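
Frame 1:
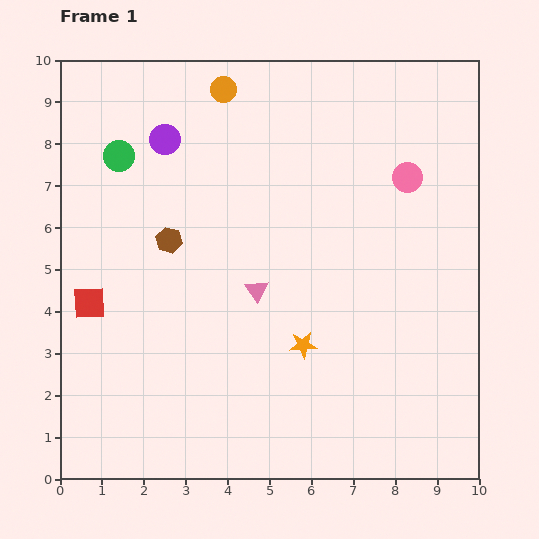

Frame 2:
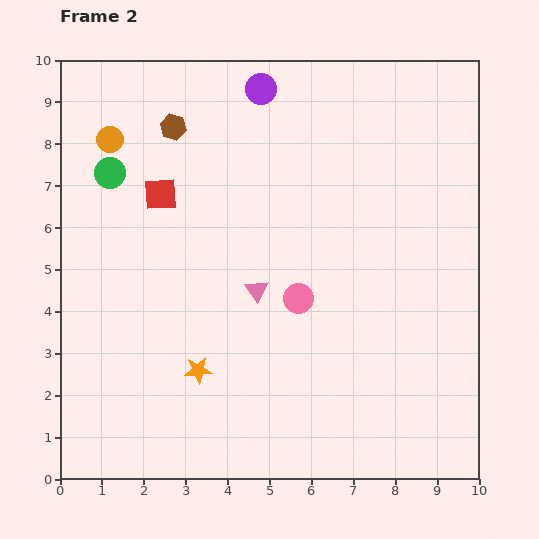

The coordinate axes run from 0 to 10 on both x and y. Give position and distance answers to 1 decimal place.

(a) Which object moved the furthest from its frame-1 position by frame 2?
the pink circle

(moved 3.9; next 3.1)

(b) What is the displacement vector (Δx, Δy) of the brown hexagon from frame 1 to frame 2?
(0.1, 2.7)

The brown hexagon was at (2.6, 5.7) in frame 1 and (2.7, 8.4) in frame 2.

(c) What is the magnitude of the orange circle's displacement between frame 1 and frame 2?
3.0

The orange circle moved from (3.9, 9.3) to (1.2, 8.1), a distance of √(2.7² + 1.2²) ≈ 3.0.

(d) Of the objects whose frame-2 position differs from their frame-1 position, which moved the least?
the green circle

(moved 0.4)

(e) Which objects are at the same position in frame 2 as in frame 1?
the pink triangle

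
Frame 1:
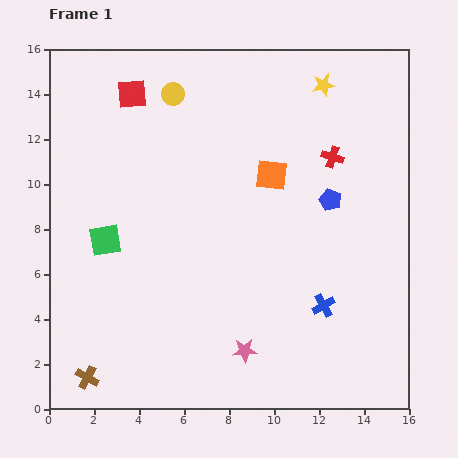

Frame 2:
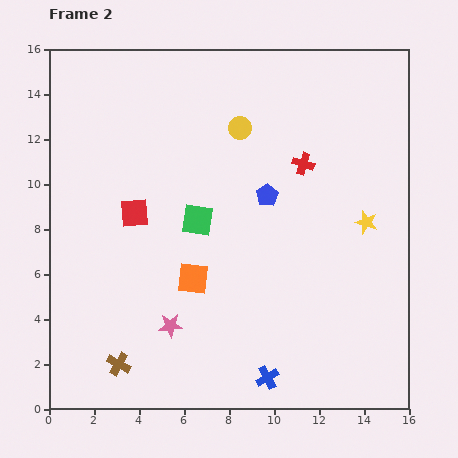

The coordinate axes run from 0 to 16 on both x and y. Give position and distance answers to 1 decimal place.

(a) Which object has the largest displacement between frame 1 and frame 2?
the yellow star

(moved 6.4; next 5.8)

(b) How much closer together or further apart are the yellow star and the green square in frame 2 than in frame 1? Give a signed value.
-4.4

Distance in frame 1: 11.9. Distance in frame 2: 7.5.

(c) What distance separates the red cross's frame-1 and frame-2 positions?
1.3

The red cross moved from (12.6, 11.2) to (11.3, 10.9), a distance of √(1.3² + 0.3²) ≈ 1.3.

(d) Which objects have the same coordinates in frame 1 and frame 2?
none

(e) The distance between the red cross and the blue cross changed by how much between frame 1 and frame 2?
+3.0

Distance in frame 1: 6.6. Distance in frame 2: 9.6.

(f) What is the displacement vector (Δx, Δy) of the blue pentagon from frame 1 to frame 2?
(-2.8, 0.2)

The blue pentagon was at (12.5, 9.3) in frame 1 and (9.7, 9.5) in frame 2.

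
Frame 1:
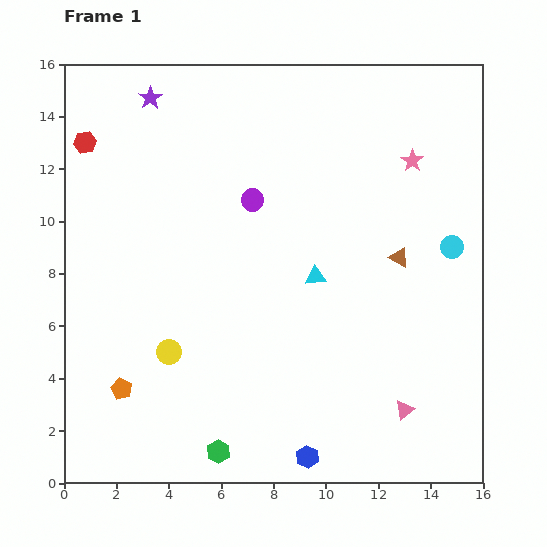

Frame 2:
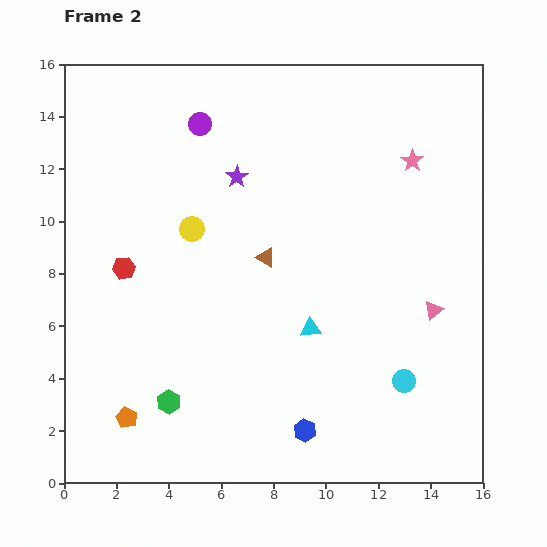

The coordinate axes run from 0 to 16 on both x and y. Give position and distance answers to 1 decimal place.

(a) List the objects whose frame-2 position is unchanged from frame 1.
the pink star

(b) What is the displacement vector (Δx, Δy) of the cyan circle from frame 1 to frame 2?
(-1.8, -5.1)

The cyan circle was at (14.8, 9.0) in frame 1 and (13.0, 3.9) in frame 2.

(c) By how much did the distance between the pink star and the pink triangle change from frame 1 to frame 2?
-3.7

Distance in frame 1: 9.5. Distance in frame 2: 5.8.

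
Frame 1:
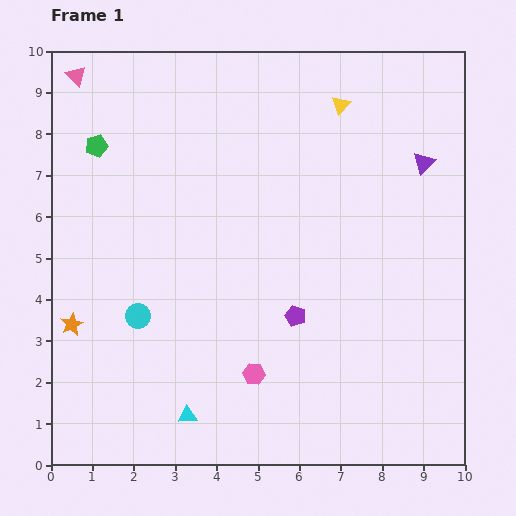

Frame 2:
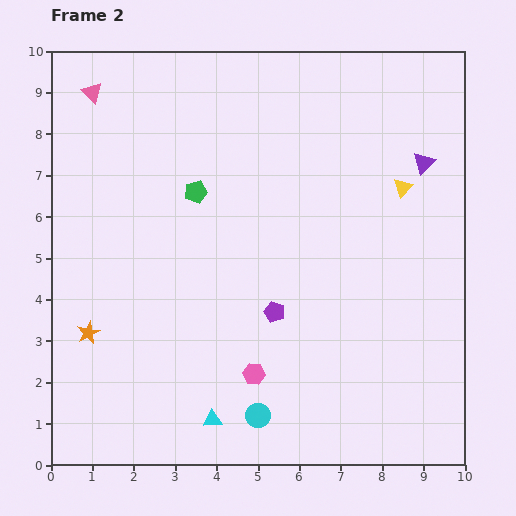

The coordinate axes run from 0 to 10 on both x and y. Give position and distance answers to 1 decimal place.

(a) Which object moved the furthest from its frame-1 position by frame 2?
the cyan circle

(moved 3.8; next 2.6)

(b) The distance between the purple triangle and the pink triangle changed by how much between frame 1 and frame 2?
-0.5

Distance in frame 1: 8.7. Distance in frame 2: 8.2.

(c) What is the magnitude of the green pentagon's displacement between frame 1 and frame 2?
2.6

The green pentagon moved from (1.1, 7.7) to (3.5, 6.6), a distance of √(2.4² + 1.1²) ≈ 2.6.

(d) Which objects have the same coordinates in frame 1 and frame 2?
the pink hexagon, the purple triangle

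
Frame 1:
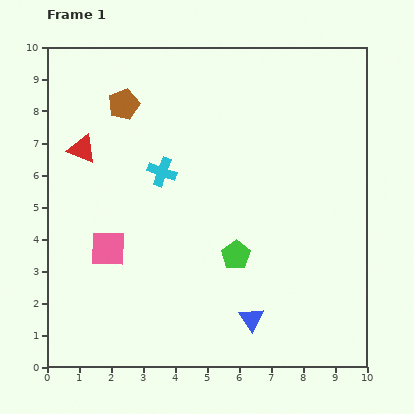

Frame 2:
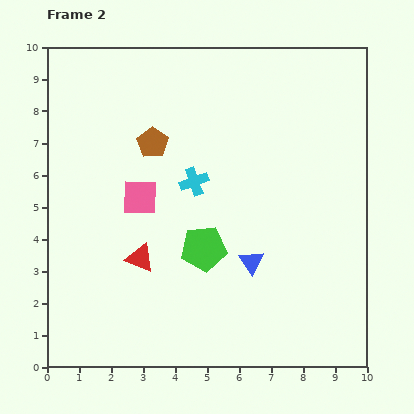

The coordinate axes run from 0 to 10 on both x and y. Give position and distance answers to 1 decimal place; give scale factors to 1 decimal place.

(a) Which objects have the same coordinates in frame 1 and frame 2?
none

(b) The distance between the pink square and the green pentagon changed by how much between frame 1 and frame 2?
-1.4

Distance in frame 1: 4.0. Distance in frame 2: 2.6.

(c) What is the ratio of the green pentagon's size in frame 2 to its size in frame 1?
1.6×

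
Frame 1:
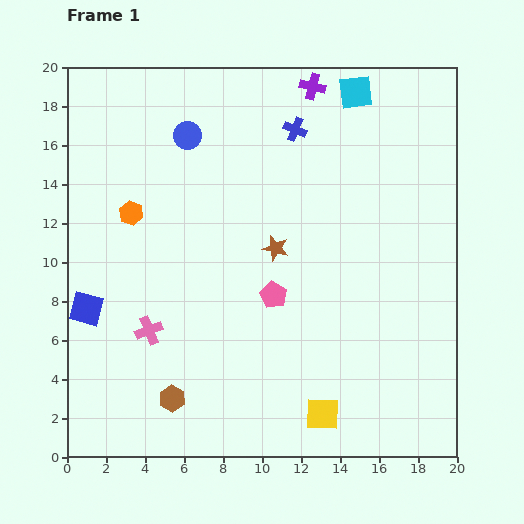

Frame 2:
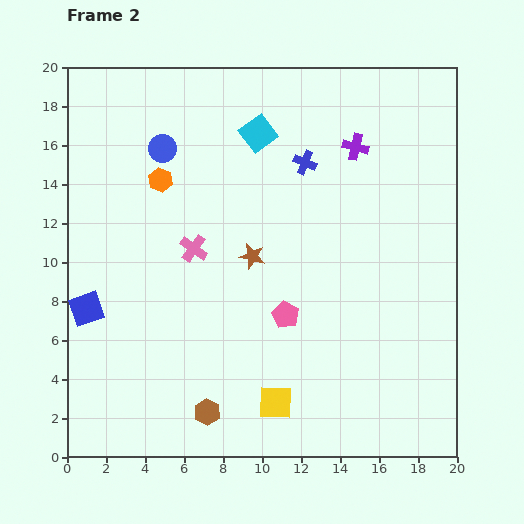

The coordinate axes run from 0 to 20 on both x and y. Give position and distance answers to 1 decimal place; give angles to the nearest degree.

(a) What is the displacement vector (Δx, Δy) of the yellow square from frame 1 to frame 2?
(-2.4, 0.6)

The yellow square was at (13.1, 2.2) in frame 1 and (10.7, 2.8) in frame 2.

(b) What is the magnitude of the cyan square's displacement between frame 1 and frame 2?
5.4

The cyan square moved from (14.8, 18.7) to (9.8, 16.6), a distance of √(5.0² + 2.1²) ≈ 5.4.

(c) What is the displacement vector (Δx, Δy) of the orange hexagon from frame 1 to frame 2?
(1.5, 1.7)

The orange hexagon was at (3.3, 12.5) in frame 1 and (4.8, 14.2) in frame 2.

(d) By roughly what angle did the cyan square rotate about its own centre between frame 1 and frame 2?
29° counter-clockwise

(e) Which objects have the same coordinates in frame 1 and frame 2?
the blue square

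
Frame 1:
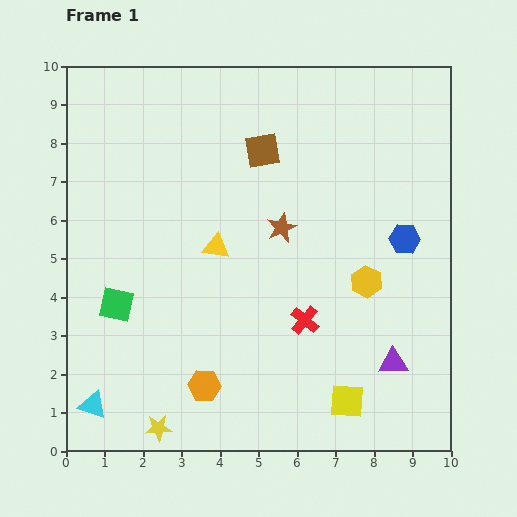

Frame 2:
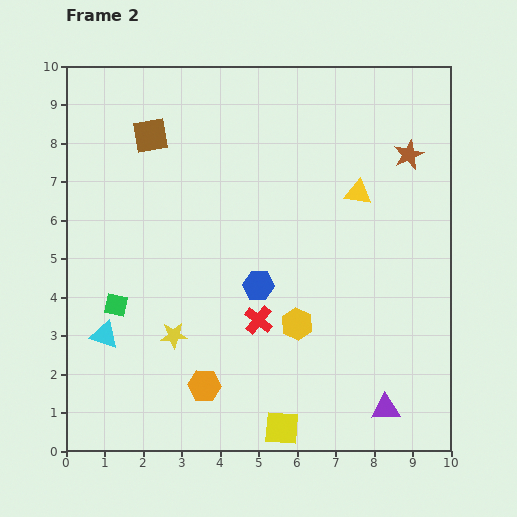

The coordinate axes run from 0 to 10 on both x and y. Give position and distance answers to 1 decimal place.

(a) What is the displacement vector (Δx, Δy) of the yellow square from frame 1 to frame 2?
(-1.7, -0.7)

The yellow square was at (7.3, 1.3) in frame 1 and (5.6, 0.6) in frame 2.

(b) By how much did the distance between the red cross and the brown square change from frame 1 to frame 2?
+1.1

Distance in frame 1: 4.5. Distance in frame 2: 5.6.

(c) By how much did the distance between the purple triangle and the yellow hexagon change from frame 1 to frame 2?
+1.0

Distance in frame 1: 2.2. Distance in frame 2: 3.2.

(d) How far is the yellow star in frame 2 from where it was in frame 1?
2.4

The yellow star moved from (2.4, 0.6) to (2.8, 3.0), a distance of √(0.4² + 2.4²) ≈ 2.4.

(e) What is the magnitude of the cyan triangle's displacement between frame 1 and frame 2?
1.8

The cyan triangle moved from (0.7, 1.2) to (1.0, 3.0), a distance of √(0.3² + 1.8²) ≈ 1.8.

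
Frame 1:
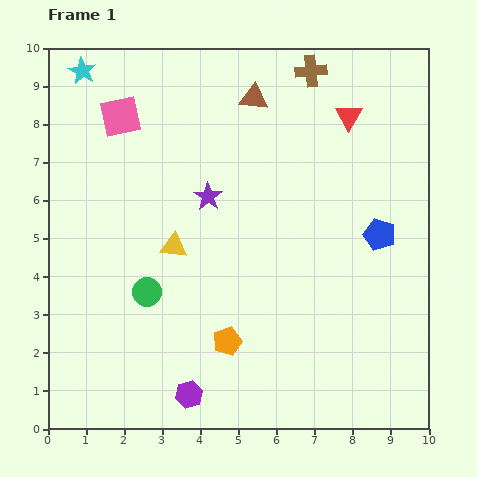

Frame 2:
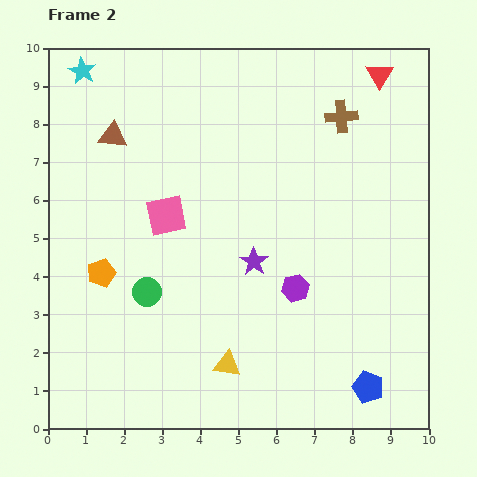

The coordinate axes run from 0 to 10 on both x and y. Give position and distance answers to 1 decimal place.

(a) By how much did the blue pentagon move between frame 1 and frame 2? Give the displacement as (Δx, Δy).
(-0.3, -4.0)

The blue pentagon was at (8.7, 5.1) in frame 1 and (8.4, 1.1) in frame 2.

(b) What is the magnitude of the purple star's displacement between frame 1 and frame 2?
2.1

The purple star moved from (4.2, 6.1) to (5.4, 4.4), a distance of √(1.2² + 1.7²) ≈ 2.1.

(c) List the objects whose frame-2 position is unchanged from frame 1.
the green circle, the cyan star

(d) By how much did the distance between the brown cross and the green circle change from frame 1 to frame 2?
-0.3

Distance in frame 1: 7.2. Distance in frame 2: 6.9.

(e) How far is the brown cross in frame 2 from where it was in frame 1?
1.4

The brown cross moved from (6.9, 9.4) to (7.7, 8.2), a distance of √(0.8² + 1.2²) ≈ 1.4.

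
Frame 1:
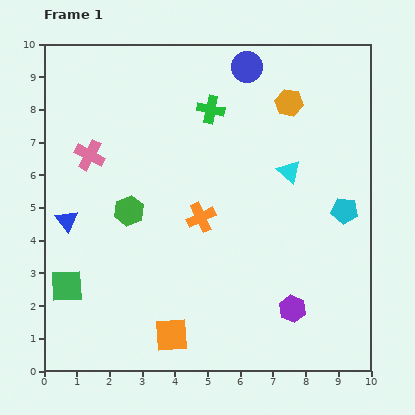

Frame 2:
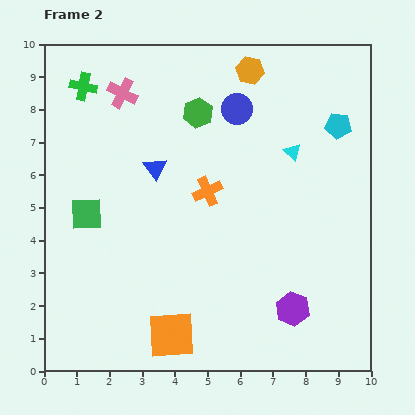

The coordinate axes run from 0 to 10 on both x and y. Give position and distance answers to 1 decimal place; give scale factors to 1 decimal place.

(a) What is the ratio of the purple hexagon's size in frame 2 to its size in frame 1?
1.3×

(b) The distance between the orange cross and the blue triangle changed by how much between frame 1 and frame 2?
-2.4

Distance in frame 1: 4.1. Distance in frame 2: 1.7.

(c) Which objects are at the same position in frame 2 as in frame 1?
the purple hexagon, the orange square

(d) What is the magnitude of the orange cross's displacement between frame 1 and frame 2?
0.8

The orange cross moved from (4.8, 4.7) to (5.0, 5.5), a distance of √(0.2² + 0.8²) ≈ 0.8.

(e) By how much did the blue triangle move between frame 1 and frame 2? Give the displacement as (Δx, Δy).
(2.7, 1.6)

The blue triangle was at (0.7, 4.6) in frame 1 and (3.4, 6.2) in frame 2.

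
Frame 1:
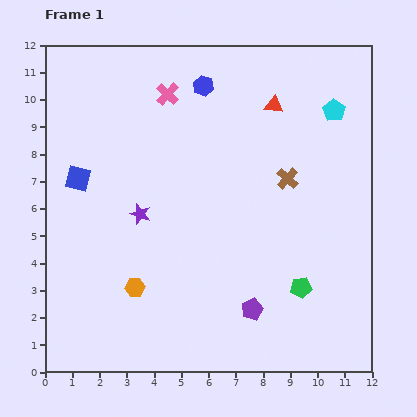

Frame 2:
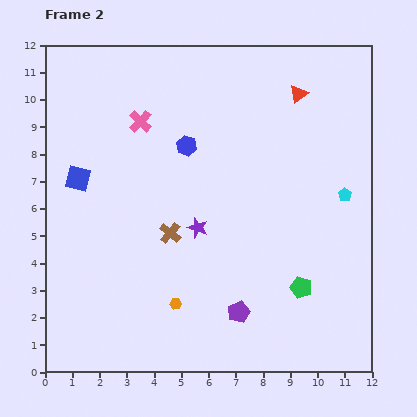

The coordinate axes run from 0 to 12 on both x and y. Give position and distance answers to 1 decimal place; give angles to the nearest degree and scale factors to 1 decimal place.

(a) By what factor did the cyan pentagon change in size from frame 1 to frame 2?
0.6×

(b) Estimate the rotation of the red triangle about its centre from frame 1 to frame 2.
43° counter-clockwise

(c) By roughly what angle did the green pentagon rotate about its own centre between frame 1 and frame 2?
24° clockwise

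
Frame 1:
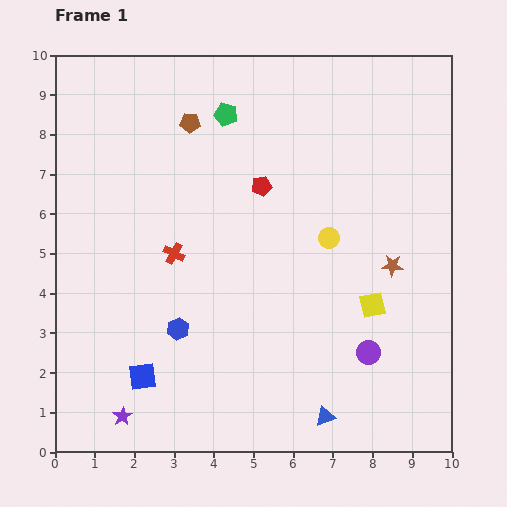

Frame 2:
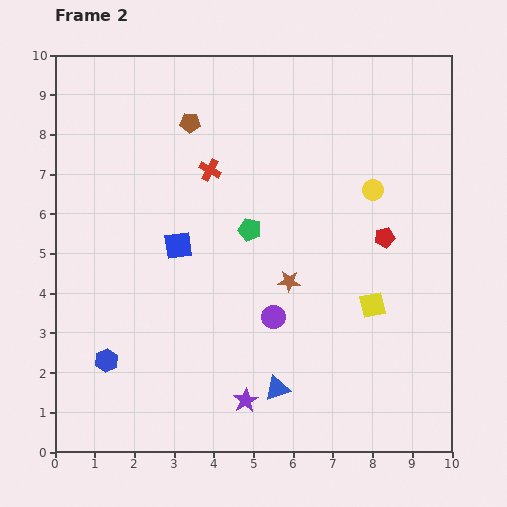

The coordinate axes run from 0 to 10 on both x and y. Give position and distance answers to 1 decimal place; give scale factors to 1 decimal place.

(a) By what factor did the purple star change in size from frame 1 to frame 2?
1.3×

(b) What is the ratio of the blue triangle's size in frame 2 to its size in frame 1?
1.3×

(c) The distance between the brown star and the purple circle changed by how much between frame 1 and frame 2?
-1.3

Distance in frame 1: 2.3. Distance in frame 2: 1.0.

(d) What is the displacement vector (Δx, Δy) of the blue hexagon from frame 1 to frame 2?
(-1.8, -0.8)

The blue hexagon was at (3.1, 3.1) in frame 1 and (1.3, 2.3) in frame 2.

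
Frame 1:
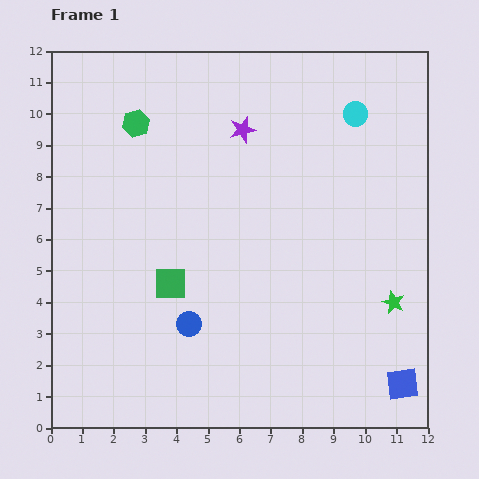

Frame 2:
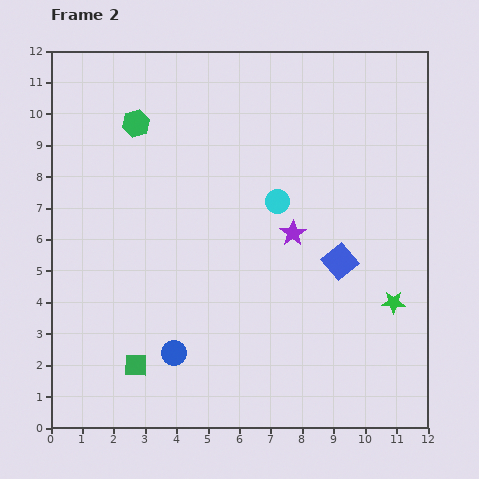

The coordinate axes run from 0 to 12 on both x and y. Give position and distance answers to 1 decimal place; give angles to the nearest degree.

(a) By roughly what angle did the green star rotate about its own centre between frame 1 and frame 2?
20° counter-clockwise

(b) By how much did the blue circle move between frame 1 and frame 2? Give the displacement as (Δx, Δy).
(-0.5, -0.9)

The blue circle was at (4.4, 3.3) in frame 1 and (3.9, 2.4) in frame 2.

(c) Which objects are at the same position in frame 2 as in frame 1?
the green star, the green hexagon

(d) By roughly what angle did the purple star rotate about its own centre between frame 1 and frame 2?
19° counter-clockwise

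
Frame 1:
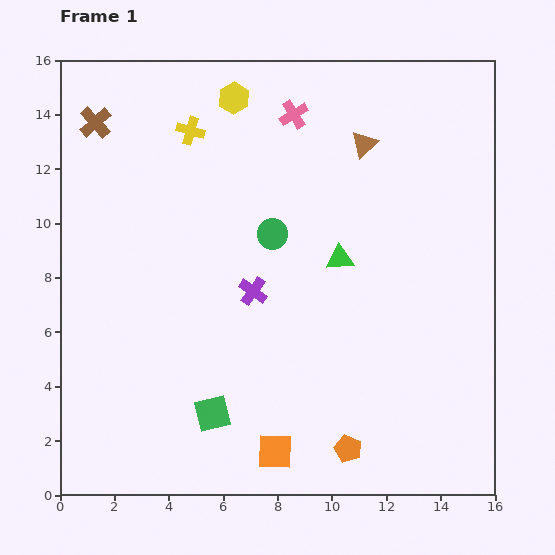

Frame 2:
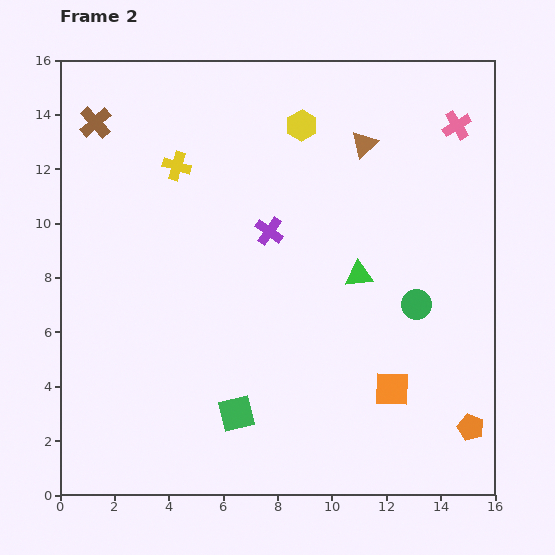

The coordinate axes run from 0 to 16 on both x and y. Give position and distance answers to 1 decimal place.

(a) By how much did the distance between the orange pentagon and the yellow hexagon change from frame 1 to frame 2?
-0.9

Distance in frame 1: 13.6. Distance in frame 2: 12.7.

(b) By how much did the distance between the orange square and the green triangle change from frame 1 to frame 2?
-3.1

Distance in frame 1: 7.5. Distance in frame 2: 4.4.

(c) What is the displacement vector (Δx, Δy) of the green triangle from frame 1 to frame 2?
(0.7, -0.6)

The green triangle was at (10.3, 8.7) in frame 1 and (11.0, 8.1) in frame 2.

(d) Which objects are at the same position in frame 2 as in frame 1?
the brown triangle, the brown cross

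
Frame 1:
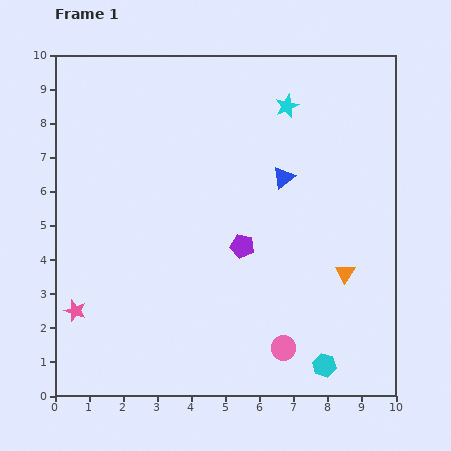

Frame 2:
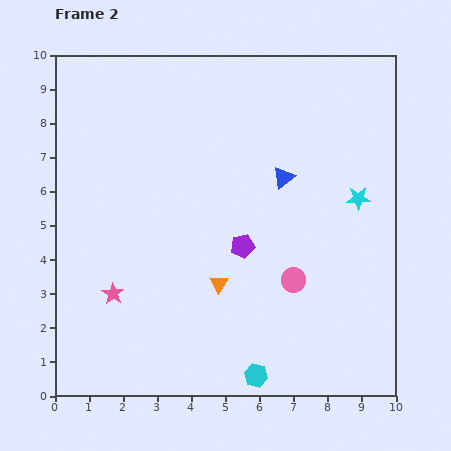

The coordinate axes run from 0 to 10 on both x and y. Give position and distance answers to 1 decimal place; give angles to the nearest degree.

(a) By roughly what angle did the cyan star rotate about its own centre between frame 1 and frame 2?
22° clockwise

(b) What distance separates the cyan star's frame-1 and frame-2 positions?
3.4

The cyan star moved from (6.8, 8.5) to (8.9, 5.8), a distance of √(2.1² + 2.7²) ≈ 3.4.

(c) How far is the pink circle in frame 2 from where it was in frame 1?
2.0

The pink circle moved from (6.7, 1.4) to (7.0, 3.4), a distance of √(0.3² + 2.0²) ≈ 2.0.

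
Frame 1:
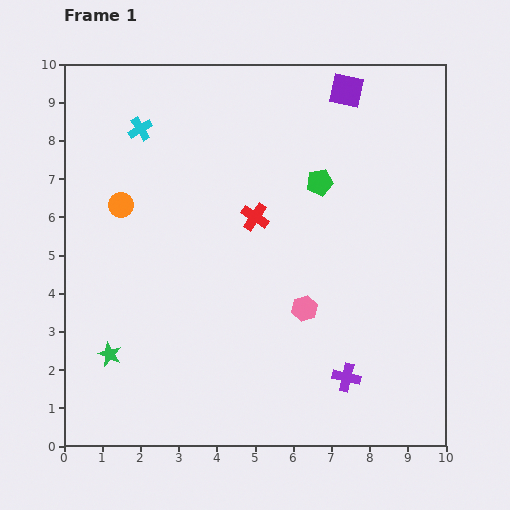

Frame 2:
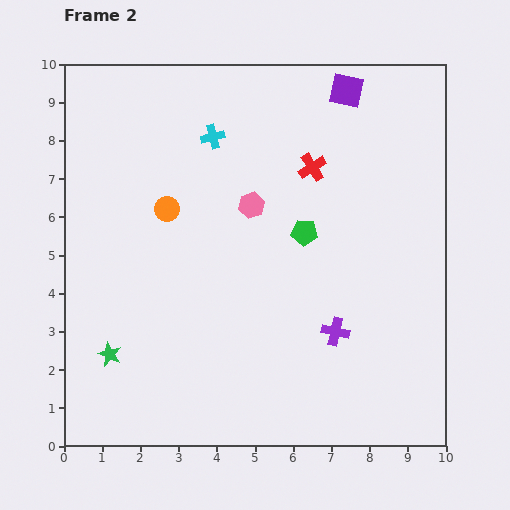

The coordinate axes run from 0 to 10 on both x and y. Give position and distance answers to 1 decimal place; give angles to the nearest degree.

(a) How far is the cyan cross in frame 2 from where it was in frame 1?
1.9

The cyan cross moved from (2.0, 8.3) to (3.9, 8.1), a distance of √(1.9² + 0.2²) ≈ 1.9.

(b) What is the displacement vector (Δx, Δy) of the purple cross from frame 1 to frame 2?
(-0.3, 1.2)

The purple cross was at (7.4, 1.8) in frame 1 and (7.1, 3.0) in frame 2.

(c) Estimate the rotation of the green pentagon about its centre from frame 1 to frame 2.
16° clockwise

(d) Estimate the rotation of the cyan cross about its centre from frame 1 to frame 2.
17° clockwise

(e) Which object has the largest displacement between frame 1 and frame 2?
the pink hexagon

(moved 3.0; next 2.0)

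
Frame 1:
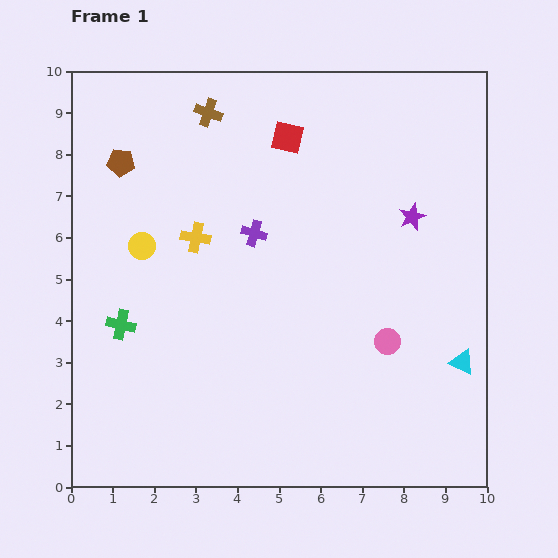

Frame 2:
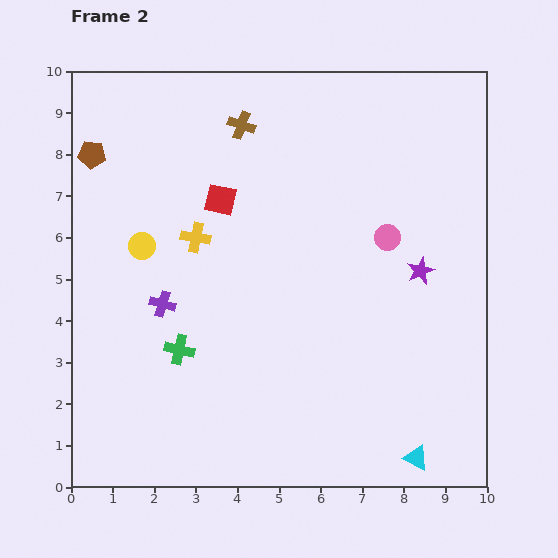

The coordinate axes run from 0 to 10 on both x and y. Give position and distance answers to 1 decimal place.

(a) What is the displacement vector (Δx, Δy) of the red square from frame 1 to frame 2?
(-1.6, -1.5)

The red square was at (5.2, 8.4) in frame 1 and (3.6, 6.9) in frame 2.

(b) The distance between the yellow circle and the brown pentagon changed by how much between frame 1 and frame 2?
+0.4

Distance in frame 1: 2.1. Distance in frame 2: 2.5.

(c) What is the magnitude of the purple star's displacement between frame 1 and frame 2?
1.3

The purple star moved from (8.2, 6.5) to (8.4, 5.2), a distance of √(0.2² + 1.3²) ≈ 1.3.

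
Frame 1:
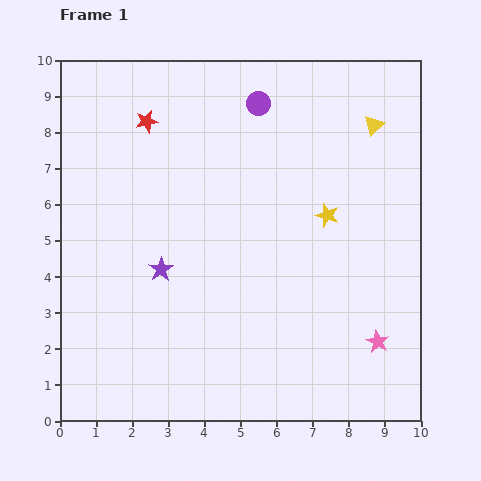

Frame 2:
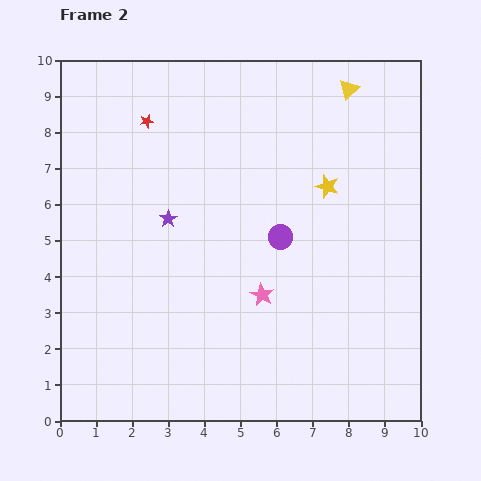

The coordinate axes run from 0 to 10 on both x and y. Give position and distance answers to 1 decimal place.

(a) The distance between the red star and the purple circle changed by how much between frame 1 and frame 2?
+1.8

Distance in frame 1: 3.1. Distance in frame 2: 4.9.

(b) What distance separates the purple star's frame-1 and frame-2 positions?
1.4

The purple star moved from (2.8, 4.2) to (3.0, 5.6), a distance of √(0.2² + 1.4²) ≈ 1.4.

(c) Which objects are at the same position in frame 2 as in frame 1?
the red star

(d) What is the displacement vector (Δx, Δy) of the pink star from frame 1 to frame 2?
(-3.2, 1.3)

The pink star was at (8.8, 2.2) in frame 1 and (5.6, 3.5) in frame 2.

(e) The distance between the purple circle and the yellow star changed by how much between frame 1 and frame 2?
-1.7

Distance in frame 1: 3.6. Distance in frame 2: 1.9.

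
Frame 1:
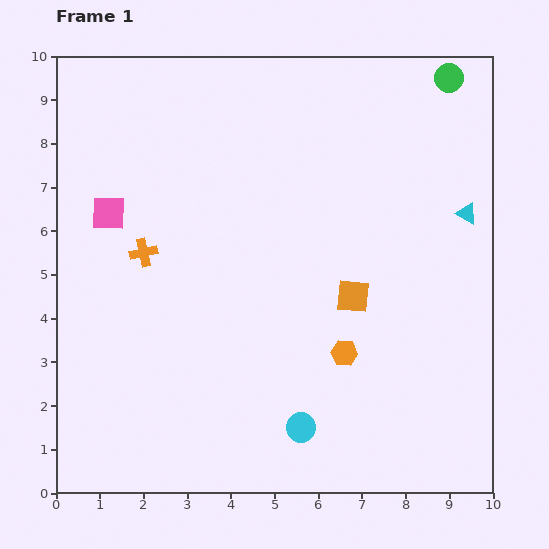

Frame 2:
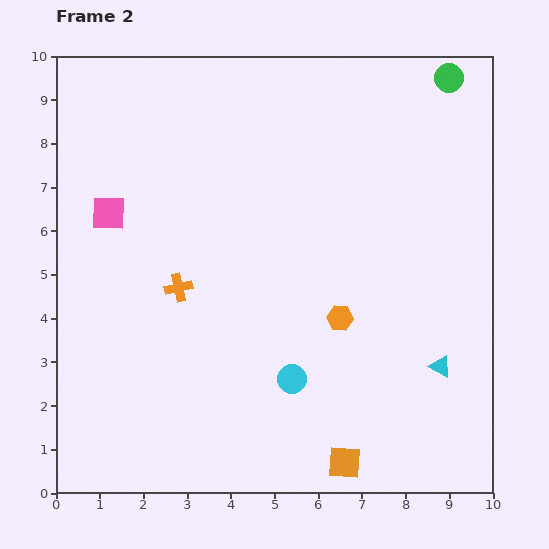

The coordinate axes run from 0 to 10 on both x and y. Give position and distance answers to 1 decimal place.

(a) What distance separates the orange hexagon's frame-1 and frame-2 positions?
0.8

The orange hexagon moved from (6.6, 3.2) to (6.5, 4.0), a distance of √(0.1² + 0.8²) ≈ 0.8.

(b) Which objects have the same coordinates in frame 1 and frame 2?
the pink square, the green circle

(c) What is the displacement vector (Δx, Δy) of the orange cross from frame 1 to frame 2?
(0.8, -0.8)

The orange cross was at (2.0, 5.5) in frame 1 and (2.8, 4.7) in frame 2.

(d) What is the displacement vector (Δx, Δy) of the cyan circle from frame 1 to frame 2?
(-0.2, 1.1)

The cyan circle was at (5.6, 1.5) in frame 1 and (5.4, 2.6) in frame 2.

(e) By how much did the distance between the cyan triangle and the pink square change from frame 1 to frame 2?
+0.2

Distance in frame 1: 8.2. Distance in frame 2: 8.4.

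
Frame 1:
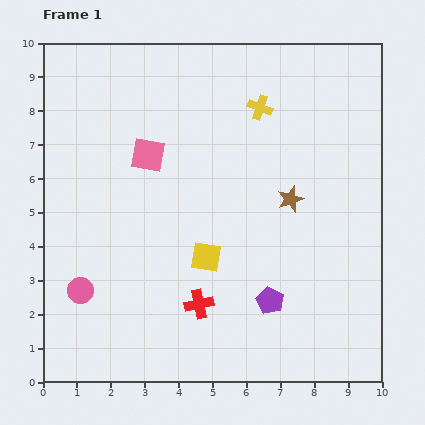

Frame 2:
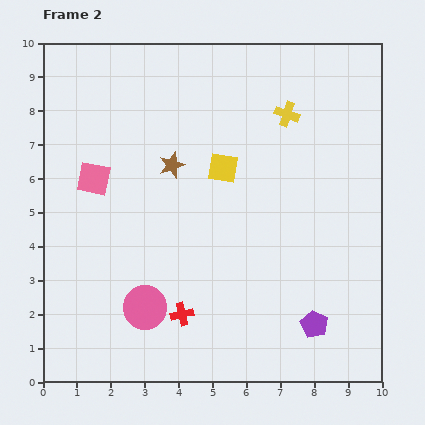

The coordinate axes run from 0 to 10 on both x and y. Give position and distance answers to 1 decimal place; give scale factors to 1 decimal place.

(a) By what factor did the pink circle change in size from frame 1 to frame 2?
1.7×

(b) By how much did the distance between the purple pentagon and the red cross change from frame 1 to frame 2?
+1.8

Distance in frame 1: 2.1. Distance in frame 2: 3.9.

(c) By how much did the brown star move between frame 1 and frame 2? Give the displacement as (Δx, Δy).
(-3.5, 1.0)

The brown star was at (7.3, 5.4) in frame 1 and (3.8, 6.4) in frame 2.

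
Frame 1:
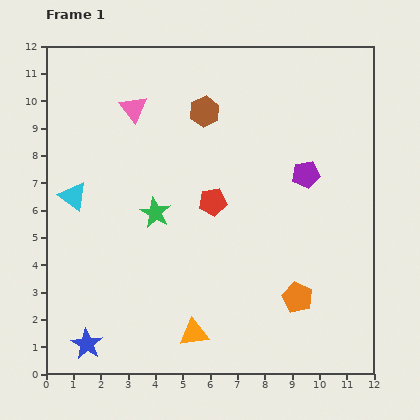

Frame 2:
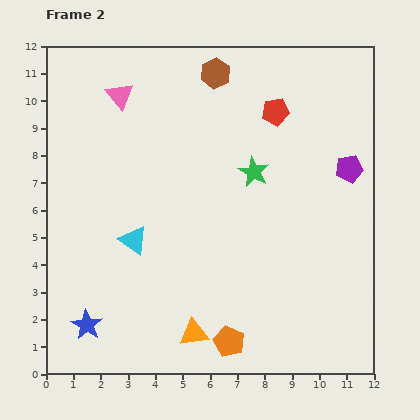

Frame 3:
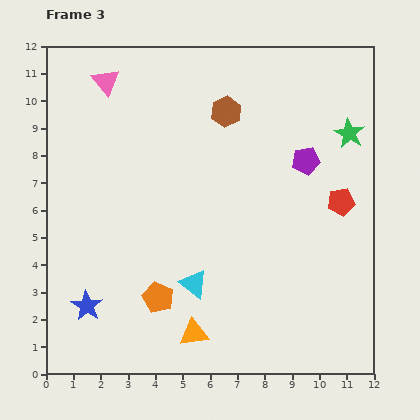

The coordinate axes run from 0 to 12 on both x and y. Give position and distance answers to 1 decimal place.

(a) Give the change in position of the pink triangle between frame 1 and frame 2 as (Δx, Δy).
(-0.5, 0.5)

The pink triangle was at (3.2, 9.7) in frame 1 and (2.7, 10.2) in frame 2.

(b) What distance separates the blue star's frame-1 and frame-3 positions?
1.4

The blue star moved from (1.5, 1.1) to (1.5, 2.5), a distance of √(0.0² + 1.4²) ≈ 1.4.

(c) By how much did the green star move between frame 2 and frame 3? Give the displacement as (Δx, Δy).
(3.5, 1.4)

The green star was at (7.6, 7.4) in frame 2 and (11.1, 8.8) in frame 3.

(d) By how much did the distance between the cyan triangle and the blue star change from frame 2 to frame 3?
+0.5

Distance in frame 2: 3.5. Distance in frame 3: 4.0.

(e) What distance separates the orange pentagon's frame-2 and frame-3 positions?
3.1

The orange pentagon moved from (6.7, 1.2) to (4.1, 2.8), a distance of √(2.6² + 1.6²) ≈ 3.1.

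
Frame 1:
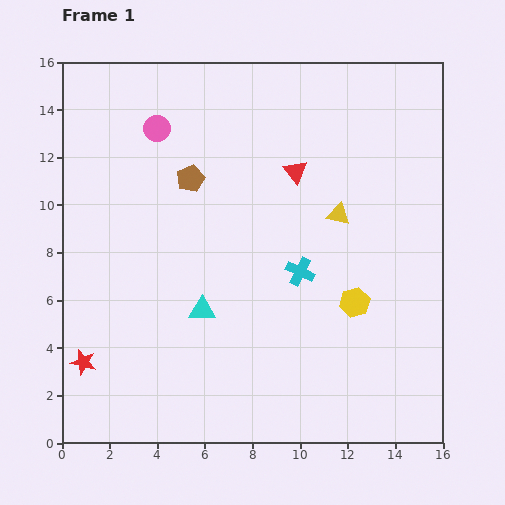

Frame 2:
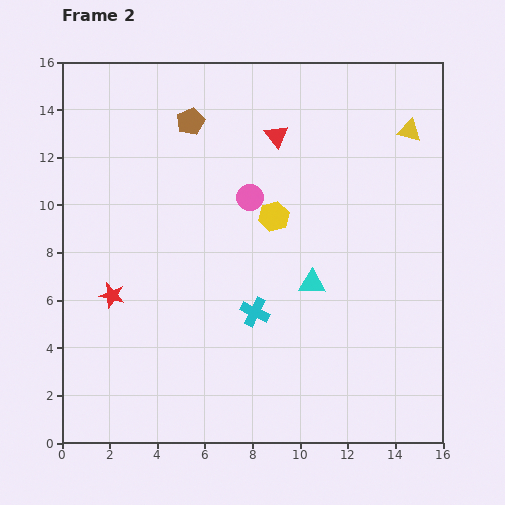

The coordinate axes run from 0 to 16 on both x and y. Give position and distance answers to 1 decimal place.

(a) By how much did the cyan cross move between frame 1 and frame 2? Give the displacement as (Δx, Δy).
(-1.9, -1.7)

The cyan cross was at (10.0, 7.2) in frame 1 and (8.1, 5.5) in frame 2.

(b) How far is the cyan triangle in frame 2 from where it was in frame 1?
4.7

The cyan triangle moved from (5.9, 5.6) to (10.5, 6.7), a distance of √(4.6² + 1.1²) ≈ 4.7.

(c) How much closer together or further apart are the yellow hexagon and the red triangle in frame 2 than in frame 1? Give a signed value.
-2.6

Distance in frame 1: 6.0. Distance in frame 2: 3.4.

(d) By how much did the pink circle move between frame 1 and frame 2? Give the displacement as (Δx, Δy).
(3.9, -2.9)

The pink circle was at (4.0, 13.2) in frame 1 and (7.9, 10.3) in frame 2.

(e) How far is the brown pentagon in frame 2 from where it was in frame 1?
2.4

The brown pentagon moved from (5.4, 11.1) to (5.4, 13.5), a distance of √(0.0² + 2.4²) ≈ 2.4.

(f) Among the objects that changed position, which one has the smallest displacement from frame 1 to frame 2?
the red triangle

(moved 1.7)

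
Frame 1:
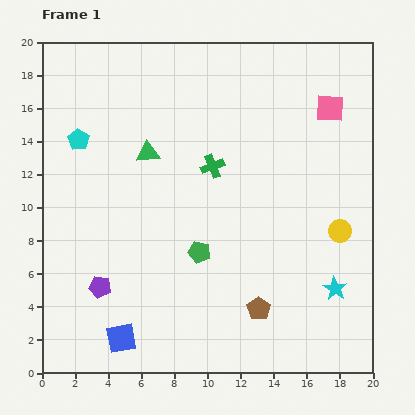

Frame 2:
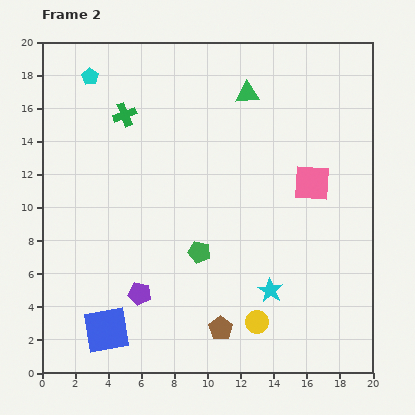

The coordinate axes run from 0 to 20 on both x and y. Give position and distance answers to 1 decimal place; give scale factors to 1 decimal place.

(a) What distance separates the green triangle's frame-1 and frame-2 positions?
7.0

The green triangle moved from (6.4, 13.3) to (12.4, 16.9), a distance of √(6.0² + 3.6²) ≈ 7.0.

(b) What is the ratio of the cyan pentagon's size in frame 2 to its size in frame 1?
0.8×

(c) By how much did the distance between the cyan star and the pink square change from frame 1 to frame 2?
-3.9

Distance in frame 1: 10.9. Distance in frame 2: 7.0.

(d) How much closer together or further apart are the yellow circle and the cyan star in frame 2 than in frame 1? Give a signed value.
-1.4

Distance in frame 1: 3.5. Distance in frame 2: 2.1.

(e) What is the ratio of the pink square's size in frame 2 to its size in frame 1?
1.3×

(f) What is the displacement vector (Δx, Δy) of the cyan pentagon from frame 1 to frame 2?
(0.7, 3.8)

The cyan pentagon was at (2.2, 14.1) in frame 1 and (2.9, 17.9) in frame 2.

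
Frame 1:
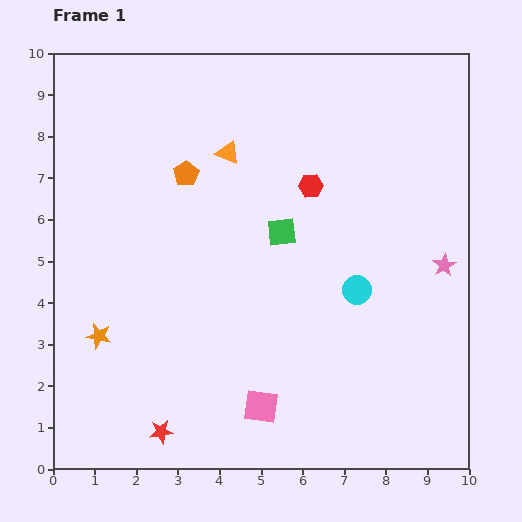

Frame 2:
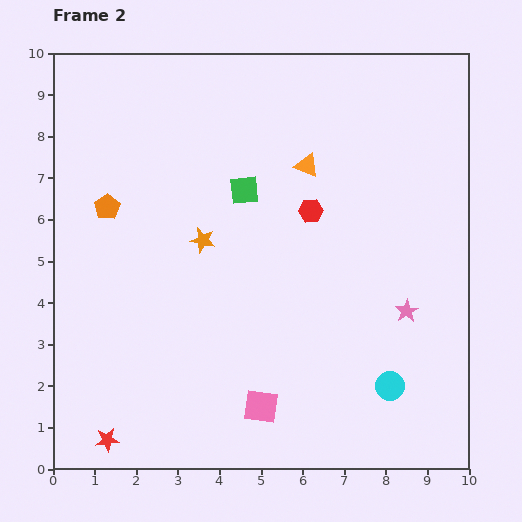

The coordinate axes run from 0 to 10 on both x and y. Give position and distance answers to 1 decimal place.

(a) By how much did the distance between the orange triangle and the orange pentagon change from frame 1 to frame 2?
+3.8

Distance in frame 1: 1.1. Distance in frame 2: 4.9.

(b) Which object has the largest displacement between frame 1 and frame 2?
the orange star

(moved 3.4; next 2.4)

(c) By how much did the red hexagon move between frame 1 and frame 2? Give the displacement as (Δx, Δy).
(0.0, -0.6)

The red hexagon was at (6.2, 6.8) in frame 1 and (6.2, 6.2) in frame 2.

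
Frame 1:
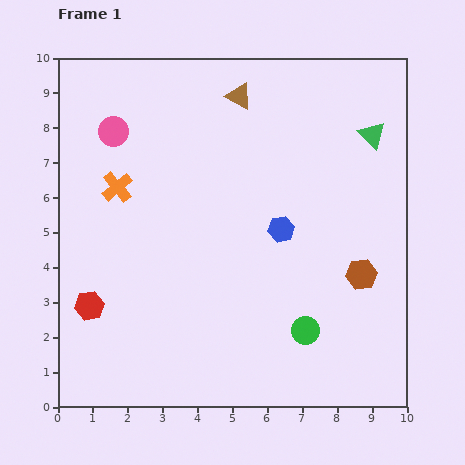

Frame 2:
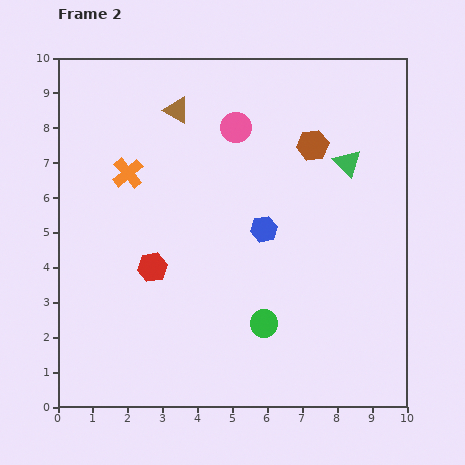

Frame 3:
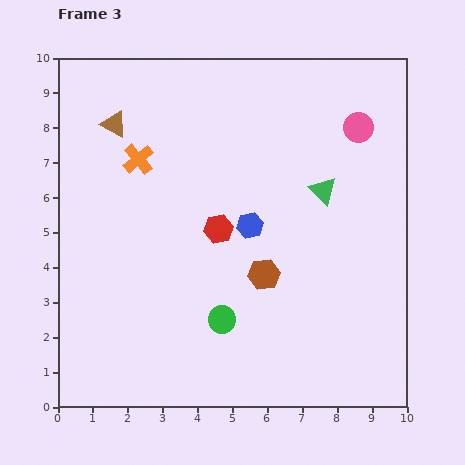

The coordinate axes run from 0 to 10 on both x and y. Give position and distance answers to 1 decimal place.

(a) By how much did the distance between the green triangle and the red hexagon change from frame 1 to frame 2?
-3.1

Distance in frame 1: 9.5. Distance in frame 2: 6.4.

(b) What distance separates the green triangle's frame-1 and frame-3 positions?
2.1

The green triangle moved from (9.0, 7.8) to (7.6, 6.2), a distance of √(1.4² + 1.6²) ≈ 2.1.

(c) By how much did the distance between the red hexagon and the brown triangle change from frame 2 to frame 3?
-0.4

Distance in frame 2: 4.6. Distance in frame 3: 4.2.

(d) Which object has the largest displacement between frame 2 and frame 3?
the brown hexagon

(moved 4.0; next 3.5)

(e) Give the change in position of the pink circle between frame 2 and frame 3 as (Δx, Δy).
(3.5, 0.0)

The pink circle was at (5.1, 8.0) in frame 2 and (8.6, 8.0) in frame 3.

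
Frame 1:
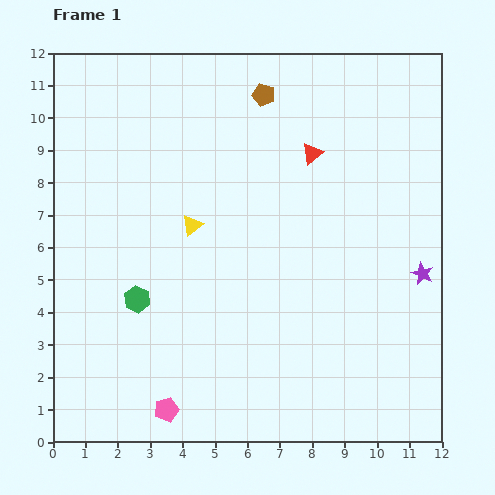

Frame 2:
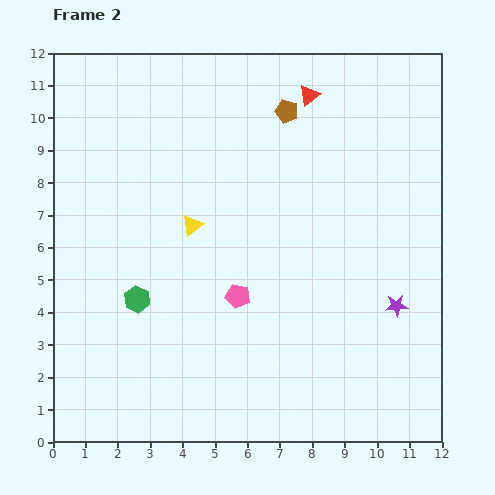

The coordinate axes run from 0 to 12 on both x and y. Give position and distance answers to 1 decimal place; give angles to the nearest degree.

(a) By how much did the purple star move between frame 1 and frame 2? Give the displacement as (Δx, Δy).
(-0.8, -1.0)

The purple star was at (11.4, 5.2) in frame 1 and (10.6, 4.2) in frame 2.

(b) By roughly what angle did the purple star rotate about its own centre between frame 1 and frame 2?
30° counter-clockwise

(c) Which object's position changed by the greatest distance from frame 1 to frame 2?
the pink pentagon

(moved 4.1; next 1.8)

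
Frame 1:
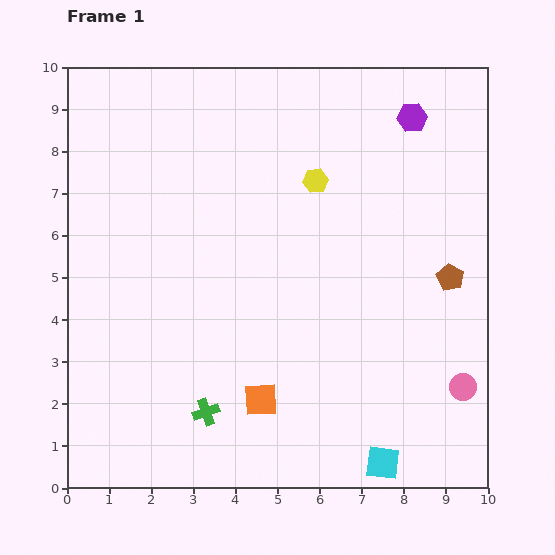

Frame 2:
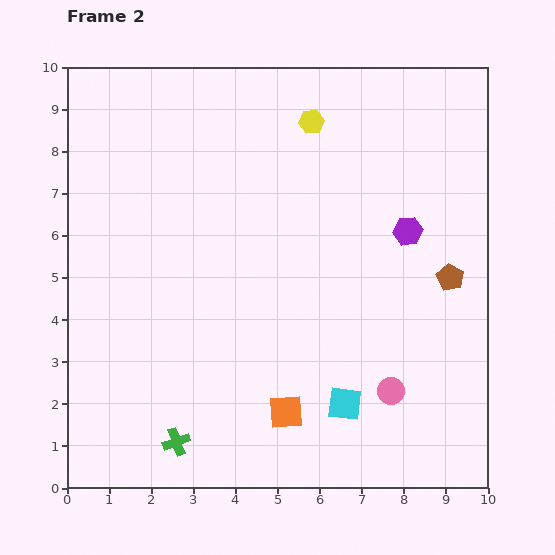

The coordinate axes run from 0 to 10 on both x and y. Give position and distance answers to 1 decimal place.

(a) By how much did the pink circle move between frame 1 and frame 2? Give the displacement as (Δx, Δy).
(-1.7, -0.1)

The pink circle was at (9.4, 2.4) in frame 1 and (7.7, 2.3) in frame 2.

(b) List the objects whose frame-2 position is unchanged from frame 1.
the brown pentagon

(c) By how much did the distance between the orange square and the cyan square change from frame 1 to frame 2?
-1.9

Distance in frame 1: 3.3. Distance in frame 2: 1.4.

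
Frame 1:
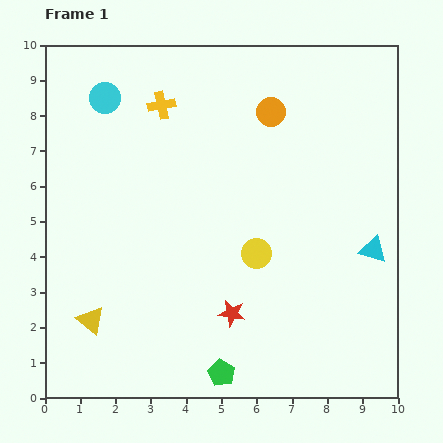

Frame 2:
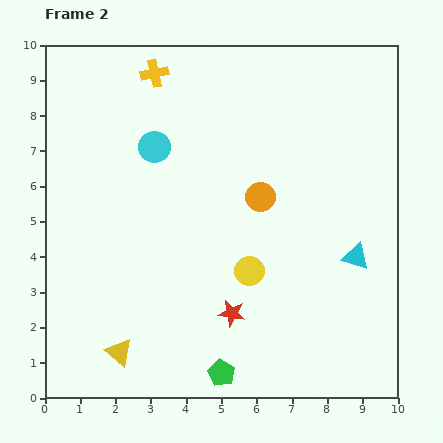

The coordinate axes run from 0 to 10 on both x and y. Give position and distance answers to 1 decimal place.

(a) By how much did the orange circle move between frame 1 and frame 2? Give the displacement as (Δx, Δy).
(-0.3, -2.4)

The orange circle was at (6.4, 8.1) in frame 1 and (6.1, 5.7) in frame 2.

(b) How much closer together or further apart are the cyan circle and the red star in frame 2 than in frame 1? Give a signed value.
-1.9

Distance in frame 1: 7.1. Distance in frame 2: 5.2.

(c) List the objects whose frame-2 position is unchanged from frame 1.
the red star, the green pentagon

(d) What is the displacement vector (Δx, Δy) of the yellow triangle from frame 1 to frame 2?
(0.8, -0.9)

The yellow triangle was at (1.3, 2.2) in frame 1 and (2.1, 1.3) in frame 2.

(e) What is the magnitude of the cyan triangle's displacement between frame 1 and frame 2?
0.5

The cyan triangle moved from (9.3, 4.2) to (8.8, 4.0), a distance of √(0.5² + 0.2²) ≈ 0.5.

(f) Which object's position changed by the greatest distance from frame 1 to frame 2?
the orange circle

(moved 2.4; next 2.0)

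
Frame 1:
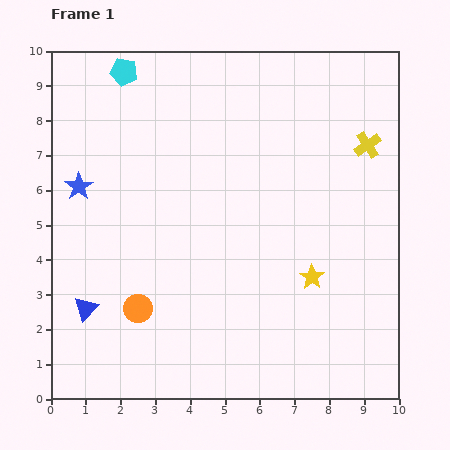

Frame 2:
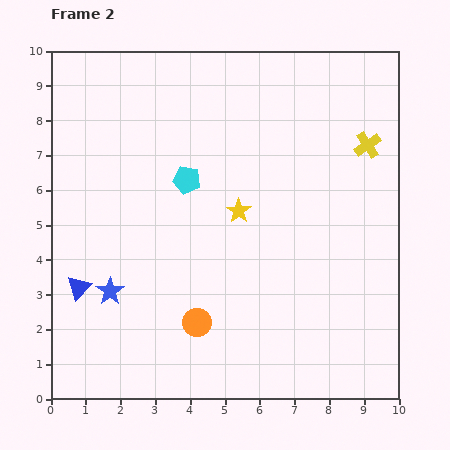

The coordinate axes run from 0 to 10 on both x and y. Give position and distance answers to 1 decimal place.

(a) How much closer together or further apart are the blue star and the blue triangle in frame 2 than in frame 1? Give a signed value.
-2.6

Distance in frame 1: 3.5. Distance in frame 2: 0.9.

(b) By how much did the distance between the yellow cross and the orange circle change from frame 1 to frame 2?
-1.0

Distance in frame 1: 8.1. Distance in frame 2: 7.1.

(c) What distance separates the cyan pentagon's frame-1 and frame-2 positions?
3.6

The cyan pentagon moved from (2.1, 9.4) to (3.9, 6.3), a distance of √(1.8² + 3.1²) ≈ 3.6.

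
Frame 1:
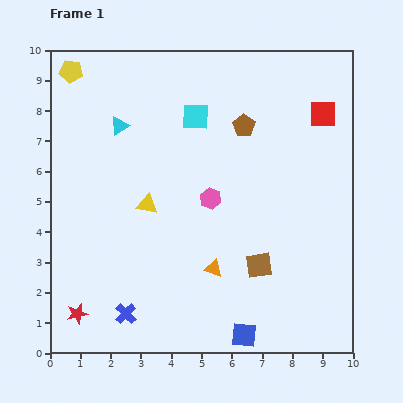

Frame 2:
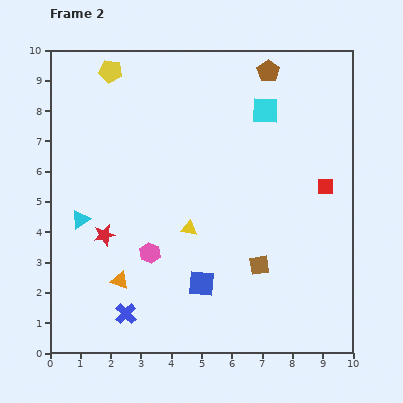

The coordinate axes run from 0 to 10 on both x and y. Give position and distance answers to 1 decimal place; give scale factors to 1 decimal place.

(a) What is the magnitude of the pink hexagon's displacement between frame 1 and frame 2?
2.7

The pink hexagon moved from (5.3, 5.1) to (3.3, 3.3), a distance of √(2.0² + 1.8²) ≈ 2.7.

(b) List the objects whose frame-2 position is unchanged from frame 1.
the brown square, the blue cross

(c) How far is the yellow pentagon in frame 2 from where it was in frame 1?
1.3

The yellow pentagon moved from (0.7, 9.3) to (2.0, 9.3), a distance of √(1.3² + 0.0²) ≈ 1.3.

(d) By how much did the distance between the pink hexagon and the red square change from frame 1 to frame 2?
+1.6

Distance in frame 1: 4.6. Distance in frame 2: 6.2.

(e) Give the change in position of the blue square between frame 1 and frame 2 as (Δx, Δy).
(-1.4, 1.7)

The blue square was at (6.4, 0.6) in frame 1 and (5.0, 2.3) in frame 2.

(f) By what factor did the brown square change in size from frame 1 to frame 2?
0.8×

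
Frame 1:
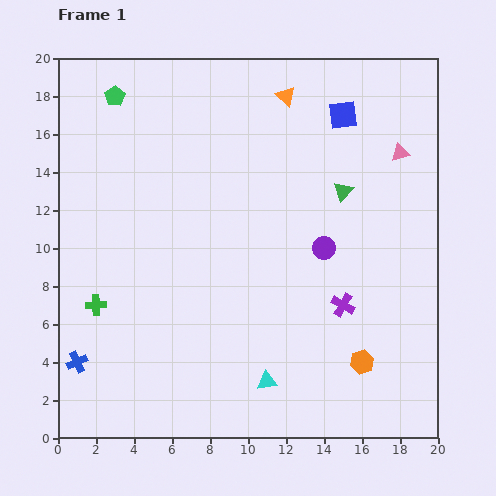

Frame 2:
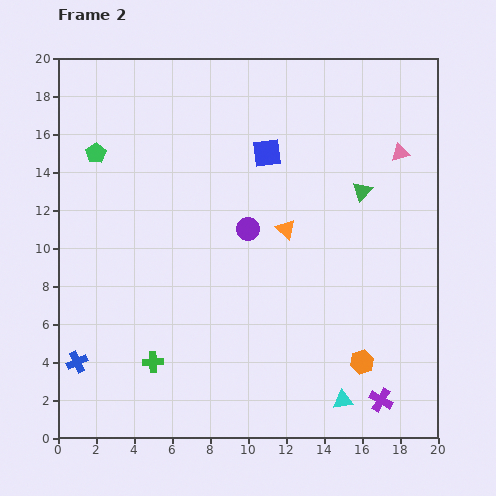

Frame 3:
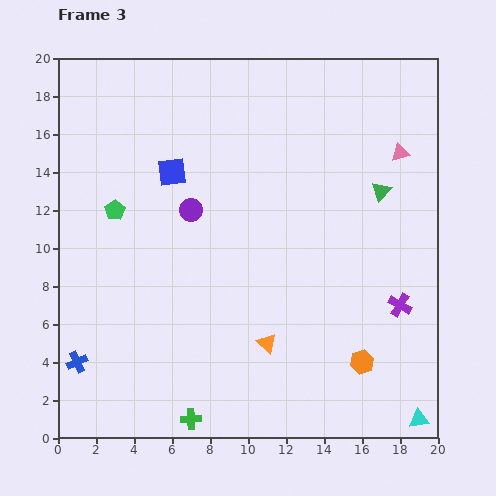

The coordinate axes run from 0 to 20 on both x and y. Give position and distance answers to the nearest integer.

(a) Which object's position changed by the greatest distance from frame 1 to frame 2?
the orange triangle

(moved 7; next 5)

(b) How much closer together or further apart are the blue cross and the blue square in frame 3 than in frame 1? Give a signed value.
-8

Distance in frame 1: 19. Distance in frame 3: 11.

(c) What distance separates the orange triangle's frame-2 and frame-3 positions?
6

The orange triangle moved from (12, 11) to (11, 5), a distance of √(1² + 6²) ≈ 6.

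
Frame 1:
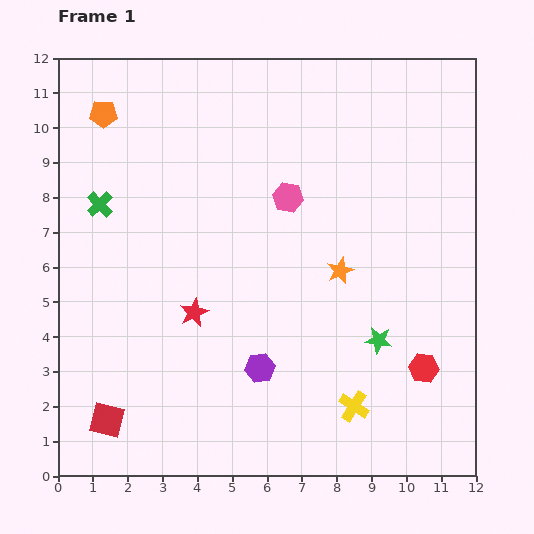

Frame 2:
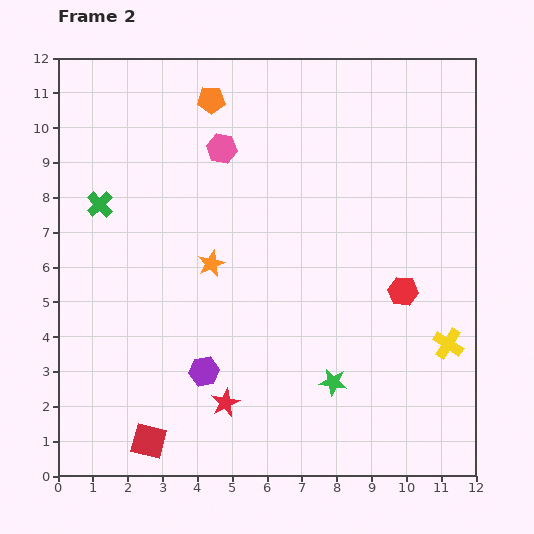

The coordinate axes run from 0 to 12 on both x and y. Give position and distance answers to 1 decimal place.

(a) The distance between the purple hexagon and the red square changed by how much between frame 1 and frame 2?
-2.0

Distance in frame 1: 4.6. Distance in frame 2: 2.6.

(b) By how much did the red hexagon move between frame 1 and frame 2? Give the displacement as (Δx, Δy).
(-0.6, 2.2)

The red hexagon was at (10.5, 3.1) in frame 1 and (9.9, 5.3) in frame 2.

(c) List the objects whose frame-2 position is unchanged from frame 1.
the green cross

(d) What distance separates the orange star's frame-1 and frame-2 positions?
3.7

The orange star moved from (8.1, 5.9) to (4.4, 6.1), a distance of √(3.7² + 0.2²) ≈ 3.7.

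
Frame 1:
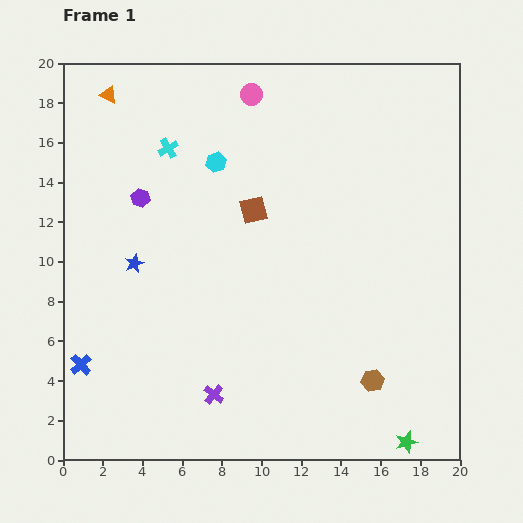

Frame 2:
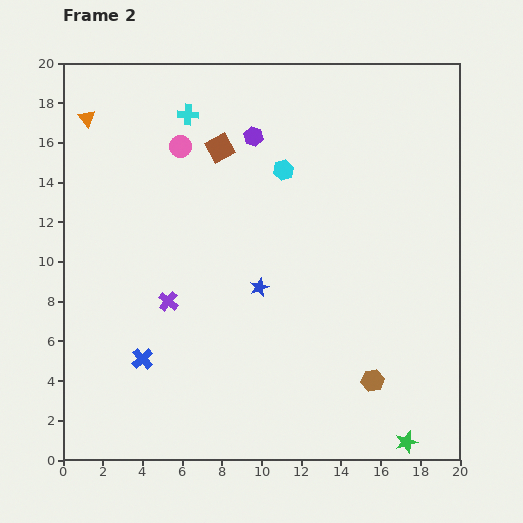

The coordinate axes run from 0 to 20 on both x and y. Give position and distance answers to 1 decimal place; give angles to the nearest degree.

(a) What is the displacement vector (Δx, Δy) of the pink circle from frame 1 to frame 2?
(-3.6, -2.6)

The pink circle was at (9.5, 18.4) in frame 1 and (5.9, 15.8) in frame 2.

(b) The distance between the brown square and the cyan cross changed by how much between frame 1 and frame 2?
-3.0

Distance in frame 1: 5.3. Distance in frame 2: 2.3.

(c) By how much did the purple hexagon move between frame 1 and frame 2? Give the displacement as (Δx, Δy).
(5.7, 3.1)

The purple hexagon was at (3.9, 13.2) in frame 1 and (9.6, 16.3) in frame 2.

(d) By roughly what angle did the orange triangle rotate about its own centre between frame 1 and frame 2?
26° clockwise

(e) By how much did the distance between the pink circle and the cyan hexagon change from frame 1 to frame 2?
+1.5

Distance in frame 1: 3.8. Distance in frame 2: 5.3.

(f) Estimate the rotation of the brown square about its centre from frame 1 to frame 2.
15° counter-clockwise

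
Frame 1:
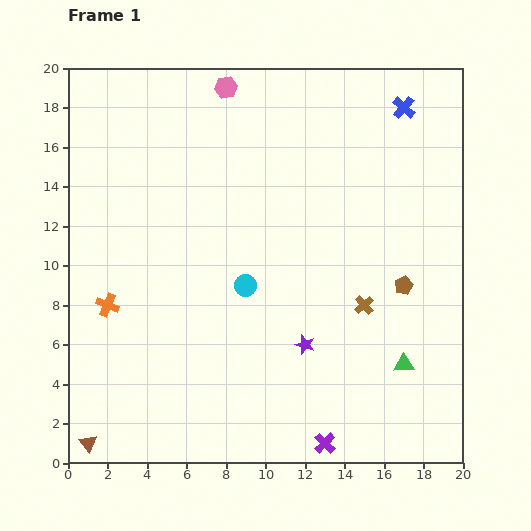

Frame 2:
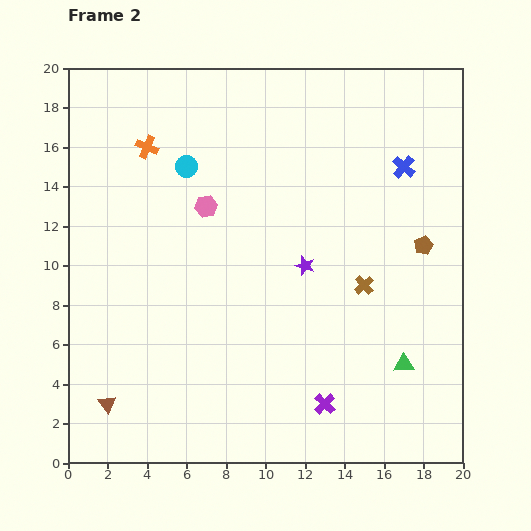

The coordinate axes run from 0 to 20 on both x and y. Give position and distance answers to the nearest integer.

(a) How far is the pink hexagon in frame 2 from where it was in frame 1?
6

The pink hexagon moved from (8, 19) to (7, 13), a distance of √(1² + 6²) ≈ 6.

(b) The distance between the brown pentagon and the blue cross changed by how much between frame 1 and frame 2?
-5

Distance in frame 1: 9. Distance in frame 2: 4.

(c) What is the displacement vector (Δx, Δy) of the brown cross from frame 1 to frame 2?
(0, 1)

The brown cross was at (15, 8) in frame 1 and (15, 9) in frame 2.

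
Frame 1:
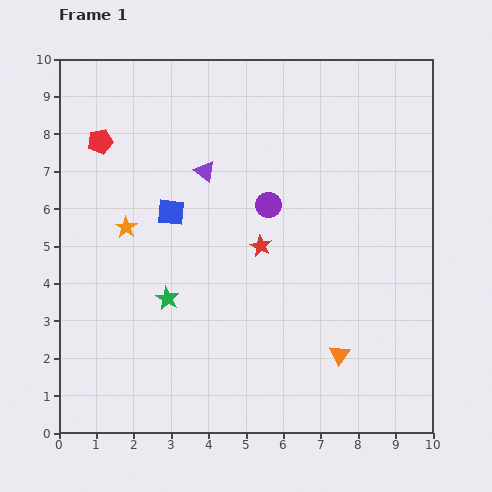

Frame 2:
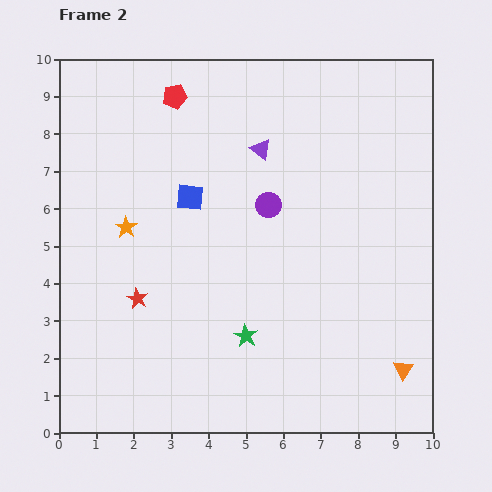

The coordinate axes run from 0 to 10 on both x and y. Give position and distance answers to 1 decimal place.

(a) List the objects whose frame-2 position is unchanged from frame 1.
the purple circle, the orange star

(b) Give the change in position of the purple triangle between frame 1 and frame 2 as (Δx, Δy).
(1.5, 0.6)

The purple triangle was at (3.9, 7.0) in frame 1 and (5.4, 7.6) in frame 2.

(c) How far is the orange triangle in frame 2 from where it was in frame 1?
1.7

The orange triangle moved from (7.5, 2.1) to (9.2, 1.7), a distance of √(1.7² + 0.4²) ≈ 1.7.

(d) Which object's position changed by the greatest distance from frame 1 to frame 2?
the red star

(moved 3.6; next 2.3)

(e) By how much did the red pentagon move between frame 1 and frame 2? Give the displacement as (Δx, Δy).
(2.0, 1.2)

The red pentagon was at (1.1, 7.8) in frame 1 and (3.1, 9.0) in frame 2.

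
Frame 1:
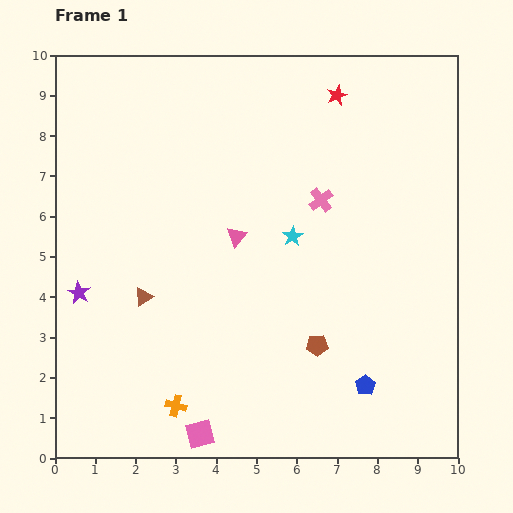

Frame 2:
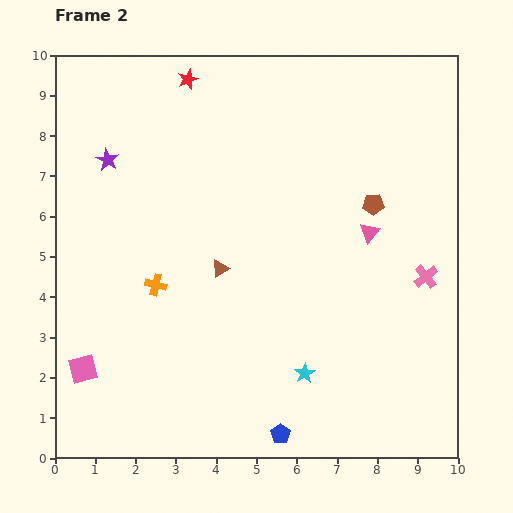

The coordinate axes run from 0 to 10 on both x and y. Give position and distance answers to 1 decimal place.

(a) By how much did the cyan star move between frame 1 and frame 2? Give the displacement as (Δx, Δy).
(0.3, -3.4)

The cyan star was at (5.9, 5.5) in frame 1 and (6.2, 2.1) in frame 2.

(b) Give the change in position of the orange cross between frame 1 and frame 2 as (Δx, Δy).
(-0.5, 3.0)

The orange cross was at (3.0, 1.3) in frame 1 and (2.5, 4.3) in frame 2.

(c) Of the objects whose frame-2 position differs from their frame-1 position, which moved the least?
the brown triangle

(moved 2.0)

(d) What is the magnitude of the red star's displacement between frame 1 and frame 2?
3.7

The red star moved from (7.0, 9.0) to (3.3, 9.4), a distance of √(3.7² + 0.4²) ≈ 3.7.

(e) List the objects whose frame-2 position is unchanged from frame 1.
none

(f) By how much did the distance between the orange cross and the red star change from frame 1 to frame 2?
-3.5

Distance in frame 1: 8.7. Distance in frame 2: 5.2.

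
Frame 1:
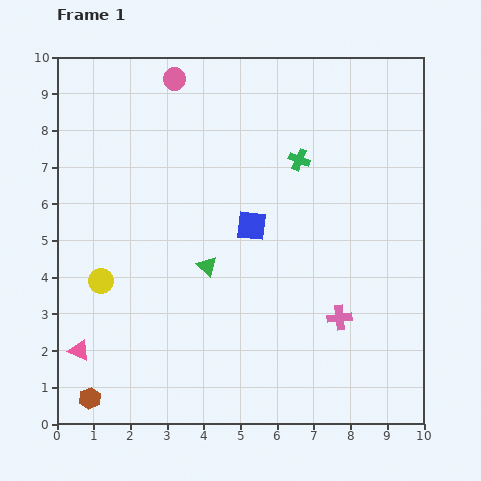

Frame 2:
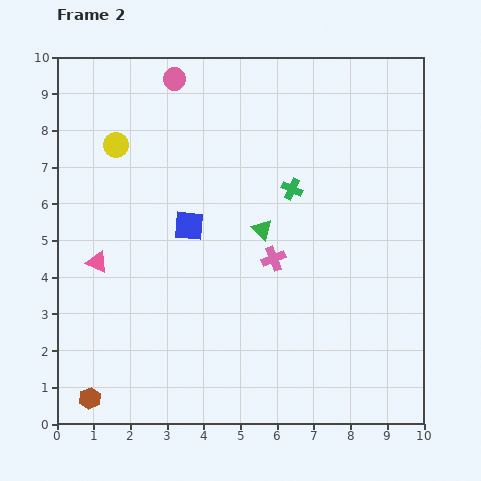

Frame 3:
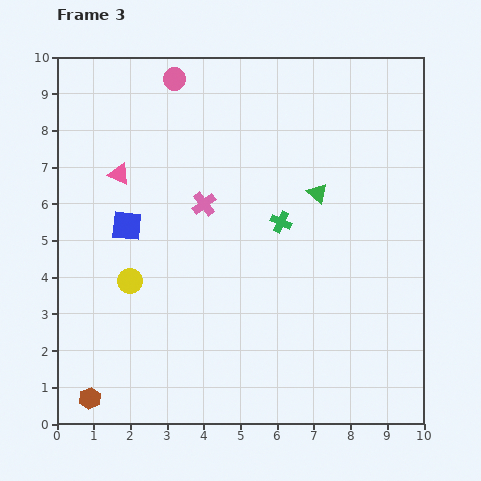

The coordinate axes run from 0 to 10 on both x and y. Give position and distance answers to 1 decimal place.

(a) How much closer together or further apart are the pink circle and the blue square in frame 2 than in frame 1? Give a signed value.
-0.5

Distance in frame 1: 4.5. Distance in frame 2: 4.0.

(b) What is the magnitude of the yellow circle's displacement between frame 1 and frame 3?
0.8

The yellow circle moved from (1.2, 3.9) to (2.0, 3.9), a distance of √(0.8² + 0.0²) ≈ 0.8.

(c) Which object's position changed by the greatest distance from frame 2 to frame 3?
the yellow circle

(moved 3.7; next 2.5)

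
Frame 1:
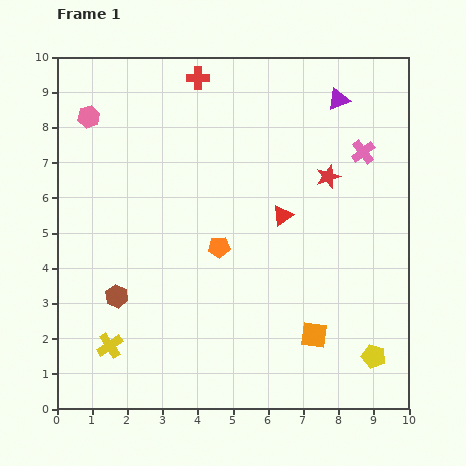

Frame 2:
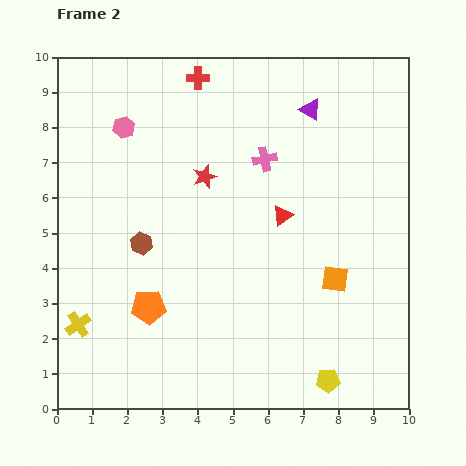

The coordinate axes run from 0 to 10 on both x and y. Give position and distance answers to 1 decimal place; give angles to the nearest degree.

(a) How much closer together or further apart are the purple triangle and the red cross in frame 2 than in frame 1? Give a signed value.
-0.7

Distance in frame 1: 4.0. Distance in frame 2: 3.3.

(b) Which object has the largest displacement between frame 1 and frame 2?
the red star

(moved 3.5; next 2.8)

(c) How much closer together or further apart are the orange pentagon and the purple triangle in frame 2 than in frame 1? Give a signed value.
+1.8

Distance in frame 1: 5.4. Distance in frame 2: 7.2.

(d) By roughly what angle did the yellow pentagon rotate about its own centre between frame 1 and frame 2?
19° counter-clockwise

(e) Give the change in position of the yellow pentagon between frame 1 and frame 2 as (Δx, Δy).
(-1.3, -0.7)

The yellow pentagon was at (9.0, 1.5) in frame 1 and (7.7, 0.8) in frame 2.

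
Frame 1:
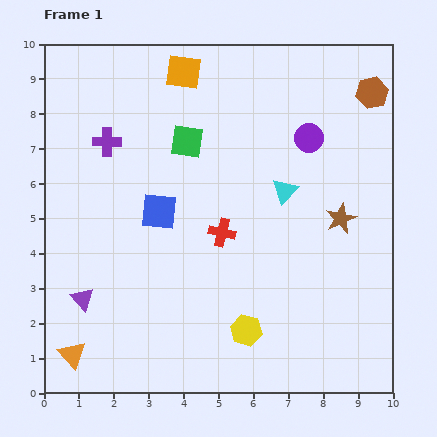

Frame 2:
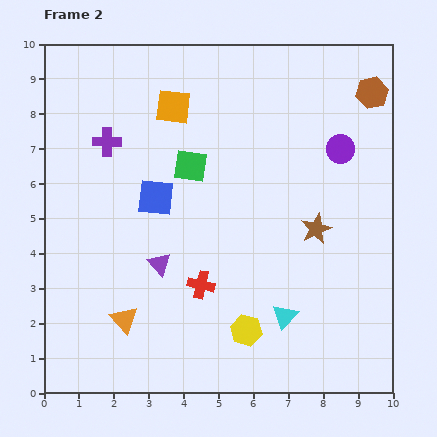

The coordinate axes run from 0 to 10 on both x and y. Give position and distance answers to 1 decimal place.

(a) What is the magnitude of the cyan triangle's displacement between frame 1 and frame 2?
3.6

The cyan triangle moved from (6.9, 5.8) to (6.9, 2.2), a distance of √(0.0² + 3.6²) ≈ 3.6.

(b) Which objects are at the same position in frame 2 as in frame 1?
the yellow hexagon, the brown hexagon, the purple cross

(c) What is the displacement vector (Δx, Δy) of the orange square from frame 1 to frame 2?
(-0.3, -1.0)

The orange square was at (4.0, 9.2) in frame 1 and (3.7, 8.2) in frame 2.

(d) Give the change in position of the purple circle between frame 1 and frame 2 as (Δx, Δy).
(0.9, -0.3)

The purple circle was at (7.6, 7.3) in frame 1 and (8.5, 7.0) in frame 2.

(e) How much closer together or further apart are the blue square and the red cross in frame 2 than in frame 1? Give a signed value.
+0.9

Distance in frame 1: 1.9. Distance in frame 2: 2.8.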